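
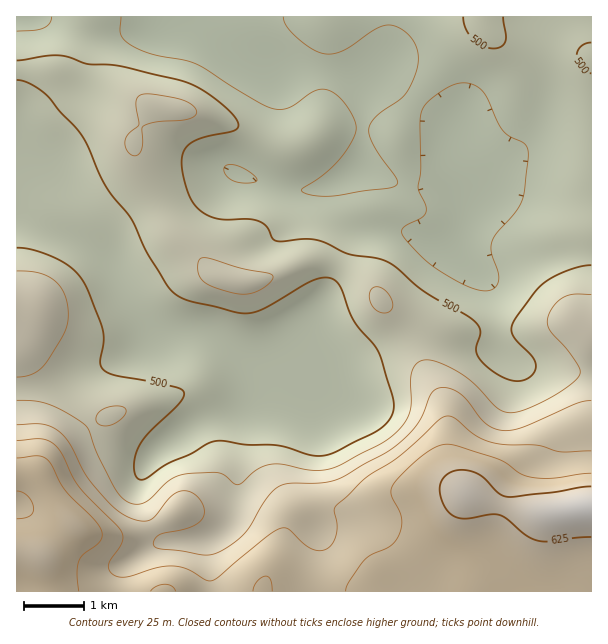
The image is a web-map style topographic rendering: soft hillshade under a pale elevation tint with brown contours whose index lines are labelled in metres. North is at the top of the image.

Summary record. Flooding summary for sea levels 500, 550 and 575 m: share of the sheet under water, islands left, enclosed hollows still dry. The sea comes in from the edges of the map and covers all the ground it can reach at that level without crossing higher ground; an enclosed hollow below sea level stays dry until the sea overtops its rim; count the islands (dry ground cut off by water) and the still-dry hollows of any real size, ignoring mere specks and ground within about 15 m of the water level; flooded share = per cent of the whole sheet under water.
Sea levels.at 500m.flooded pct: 49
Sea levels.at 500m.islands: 0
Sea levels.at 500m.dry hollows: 0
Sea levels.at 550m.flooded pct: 78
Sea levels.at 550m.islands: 0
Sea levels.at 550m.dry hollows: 0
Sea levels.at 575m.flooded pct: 83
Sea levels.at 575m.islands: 0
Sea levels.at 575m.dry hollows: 0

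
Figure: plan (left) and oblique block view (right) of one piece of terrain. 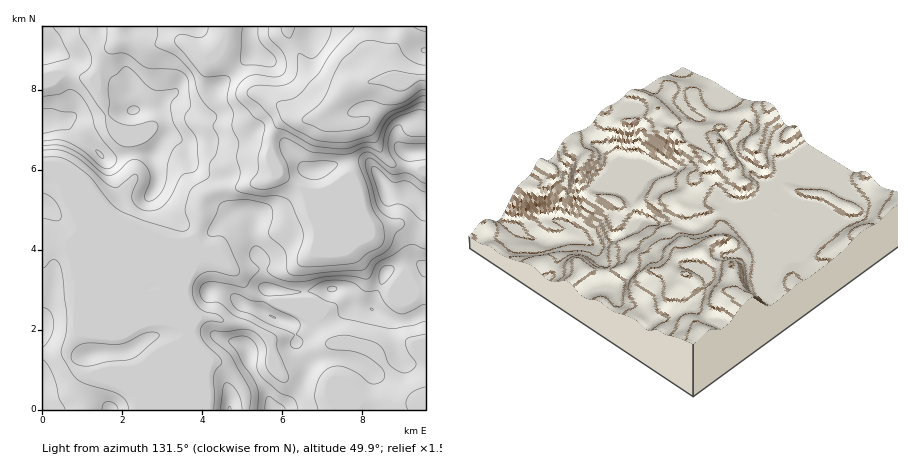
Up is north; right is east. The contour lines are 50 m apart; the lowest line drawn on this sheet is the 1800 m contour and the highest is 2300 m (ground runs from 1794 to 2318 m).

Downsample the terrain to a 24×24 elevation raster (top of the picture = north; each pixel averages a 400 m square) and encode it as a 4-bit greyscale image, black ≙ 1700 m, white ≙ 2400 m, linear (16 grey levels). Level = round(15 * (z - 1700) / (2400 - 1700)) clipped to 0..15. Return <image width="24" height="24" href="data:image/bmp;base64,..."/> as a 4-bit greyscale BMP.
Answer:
<image width="24" height="24" href="data:image/bmp;base64,Qk2WAQAAAAAAAHYAAAAoAAAAGAAAABgAAAABAAQAAAAAACABAAATCwAAEwsAABAAAAAAAAAAAAAAABEREQAiIiIAMzMzAERERABVVVUAZmZmAHd3dwCIiIgAmZmZAKqqqgC7u7sAzMzMAN3d3QDu7u4A////AKmZmIiIiqvLqZmZmKmZiIiIipu6qZmpmamIiIiIiauqqpqqqZmZmYiIibuquqqqqamIiJiImrqruqqqqqmIiIiImaq7qqu7u5mIiIiImru6qrvLq5mIiIiJqqu7q7u7qpiIiIiImZqpmZmrq5iIiIiIiJqYd3eKqoiIiIiIiZmYd3d4mYiIiImYmZmId3d4mZiIiamYiZmId3d5mpiImrqYiId3d3eKqoiJqqupiHZnd3eamYmsy7uqmHZnd3eYiLvMu7u6mHdnZVVnmd3Mu7u5mHdlQzNGh93LvLupmHZUMzM0Z8zLvLu5iGVUQzMzNLu6u7qpiGZlVDIiIsu6qqqYd3d2VDMyM9y6mZmHd4h2ZUMzNMu6mZiId3dlZlREMw=="/>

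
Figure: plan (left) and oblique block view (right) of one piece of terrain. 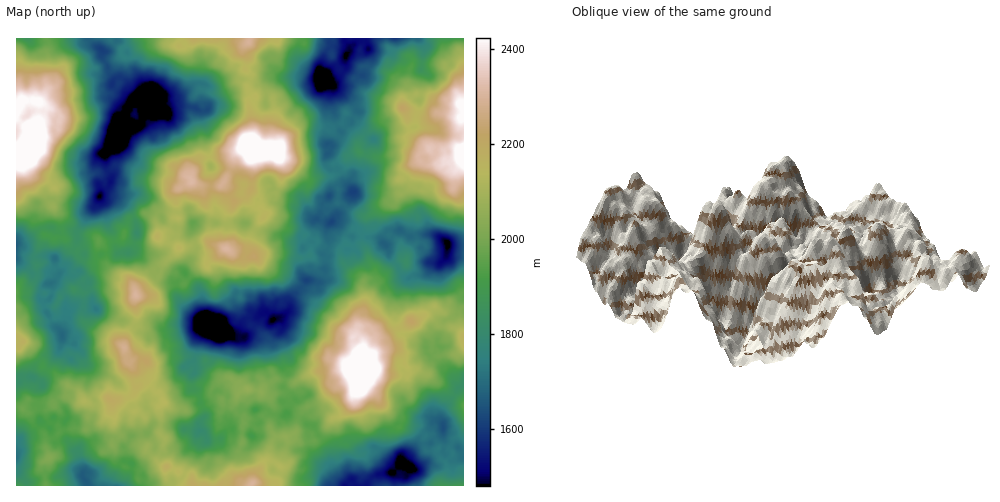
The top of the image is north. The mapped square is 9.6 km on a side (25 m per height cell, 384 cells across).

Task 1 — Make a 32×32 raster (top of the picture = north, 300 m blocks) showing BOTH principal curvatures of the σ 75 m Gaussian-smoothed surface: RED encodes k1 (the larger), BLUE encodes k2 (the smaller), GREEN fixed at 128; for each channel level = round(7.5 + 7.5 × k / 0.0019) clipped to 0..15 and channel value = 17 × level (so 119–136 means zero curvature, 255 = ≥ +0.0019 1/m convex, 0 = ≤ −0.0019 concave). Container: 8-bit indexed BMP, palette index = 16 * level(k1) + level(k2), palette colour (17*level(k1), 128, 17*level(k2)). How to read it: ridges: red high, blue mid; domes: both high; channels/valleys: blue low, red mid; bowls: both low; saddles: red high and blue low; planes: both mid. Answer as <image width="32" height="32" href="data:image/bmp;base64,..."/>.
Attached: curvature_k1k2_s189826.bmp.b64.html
<image width="32" height="32" href="data:image/bmp;base64,Qk02CAAAAAAAADYEAAAoAAAAIAAAACAAAAABAAgAAAAAAAAEAAATCwAAEwsAAAABAAAAAAAAAIAAABGAAAAigAAAM4AAAESAAABVgAAAZoAAAHeAAACIgAAAmYAAAKqAAAC7gAAAzIAAAN2AAADugAAA/4AAAACAEQARgBEAIoARADOAEQBEgBEAVYARAGaAEQB3gBEAiIARAJmAEQCqgBEAu4ARAMyAEQDdgBEA7oARAP+AEQAAgCIAEYAiACKAIgAzgCIARIAiAFWAIgBmgCIAd4AiAIiAIgCZgCIAqoAiALuAIgDMgCIA3YAiAO6AIgD/gCIAAIAzABGAMwAigDMAM4AzAESAMwBVgDMAZoAzAHeAMwCIgDMAmYAzAKqAMwC7gDMAzIAzAN2AMwDugDMA/4AzAACARAARgEQAIoBEADOARABEgEQAVYBEAGaARAB3gEQAiIBEAJmARACqgEQAu4BEAMyARADdgEQA7oBEAP+ARAAAgFUAEYBVACKAVQAzgFUARIBVAFWAVQBmgFUAd4BVAIiAVQCZgFUAqoBVALuAVQDMgFUA3YBVAO6AVQD/gFUAAIBmABGAZgAigGYAM4BmAESAZgBVgGYAZoBmAHeAZgCIgGYAmYBmAKqAZgC7gGYAzIBmAN2AZgDugGYA/4BmAACAdwARgHcAIoB3ADOAdwBEgHcAVYB3AGaAdwB3gHcAiIB3AJmAdwCqgHcAu4B3AMyAdwDdgHcA7oB3AP+AdwAAgIgAEYCIACKAiAAzgIgARICIAFWAiABmgIgAd4CIAIiAiACZgIgAqoCIALuAiADMgIgA3YCIAO6AiAD/gIgAAICZABGAmQAigJkAM4CZAESAmQBVgJkAZoCZAHeAmQCIgJkAmYCZAKqAmQC7gJkAzICZAN2AmQDugJkA/4CZAACAqgARgKoAIoCqADOAqgBEgKoAVYCqAGaAqgB3gKoAiICqAJmAqgCqgKoAu4CqAMyAqgDdgKoA7oCqAP+AqgAAgLsAEYC7ACKAuwAzgLsARIC7AFWAuwBmgLsAd4C7AIiAuwCZgLsAqoC7ALuAuwDMgLsA3YC7AO6AuwD/gLsAAIDMABGAzAAigMwAM4DMAESAzABVgMwAZoDMAHeAzACIgMwAmYDMAKqAzAC7gMwAzIDMAN2AzADugMwA/4DMAACA3QARgN0AIoDdADOA3QBEgN0AVYDdAGaA3QB3gN0AiIDdAJmA3QCqgN0Au4DdAMyA3QDdgN0A7oDdAP+A3QAAgO4AEYDuACKA7gAzgO4ARIDuAFWA7gBmgO4Ad4DuAIiA7gCZgO4AqoDuALuA7gDMgO4A3YDuAO6A7gD/gO4AAID/ABGA/wAigP8AM4D/AESA/wBVgP8AZoD/AHeA/wCIgP8AmYD/AKqA/wC7gP8AzID/AN2A/wDugP8A/4D/AJDE0qRhk7WV1oPEk/jExcfp59W0pLODYpPAkGFgxsZzg/j4tGCDtMWCtfrmtpKlpoT1tfqlhJWDp8eRYFCww3Ni1+jUkNf6pMbXwqNyg5Okkbals6Omhba0o8NAs+eng4LVtbKkk6OkkpL5pHNQoqWyYeXZttSllLOUx9jRtZKzx7SElKO12bSno+NwkXDYhOe0tISigfqStbeT6KRzQJT7tceA17PYpqaU6fb4oMelknG1g8ejgvTno/iypFGC19ij1MX40vrFxoTolYG1prbH16aEYZG3xPrUo3DngsOwgGCj+baDw4DFptWUkbbY99e3ttP0s7ak+ti0w8X35nJys+SEcnCC6NjYt2JhtOiltsfXkqXGtfrG6KWC18aQxPnUkZOBpKj41emktvHntpWElIS0tNnGlOjptbWFc7P2/PmicGKl6fuko4TXYIEwsFDElGJzlLSm1aWnooJjU9bVc5CD1uLHsdGjkbRAgUDEtcRhYpaWycjZyKTi+6PD9ciCs4TEQICz9oP4s3BAguWTcoRwg7Sml/img7To9+eltYGzxceQpqf99+iQ1sL4o6RygoDDkqam5siDlJa41eXotGG2toGn1/u1ocTSgeVxhKbW5YBycHH1tKVQgHSC6cHXo4OCtvT2tcH1YbH6pMjX+teVgaWD1cfX1tLTcGCjpuRgo7W1wmBQobL4sKX4+uX816XDtpOlc+Vg6Oa0gHOCxvjnovnW5qD399bQ+PfptMSSg4K3k6elonHVo9UwcJPEgMPQ2LL5gNPk5DCxgKBQ86XHopRylLSkkWC0oJSl1aPp94BglJXz+KL1gMSUxoHo2bZRg5Si+PX3tYOCt6a2cdXFtmBQc4Fw0+WT14PWxbTEcqORkrJAtfj3s8TY+pS25fvGkJCExsXZ+Pnz+LWzgcC0s9eik4C2xtekcqTm2LbBgnPD07PHlMfI+2CQ0LOSk/nUssKlc1GV9NfV58X82bhigmCAlKXl6MjX8NXm+vX6+dmRgOfY5KSV+qWmxcT5xZWVpYBQtcVjlaejtOf/4/rolmBgpOhAhLbH6rK0ovmz+reocHKAo5RjtpOmp/ektdbmkMWTpMOTxJCQULSSsrXq1+iigcekYGLRUIJx8oPFk+nTothwtqX40tfF6efpx7WVY7OUkXKEhdVxcYL2k9bXlZKTtKK22PuRtcXqpKbYyLekc8WVQGKDwoGUt/a0xZSBMGCExYO1xcaylOjGt8n4c5SilJOEhKalk6O15pSik6QwksPGkdjGkVChxtWDk/f3o6Dpw8eVt9aSpqb1ccSTxJD2cNaBxcbnwdnGo4HVo3GQcZGkxvj599TUt/rF97T5o7RxooD3tdSR1ek="/>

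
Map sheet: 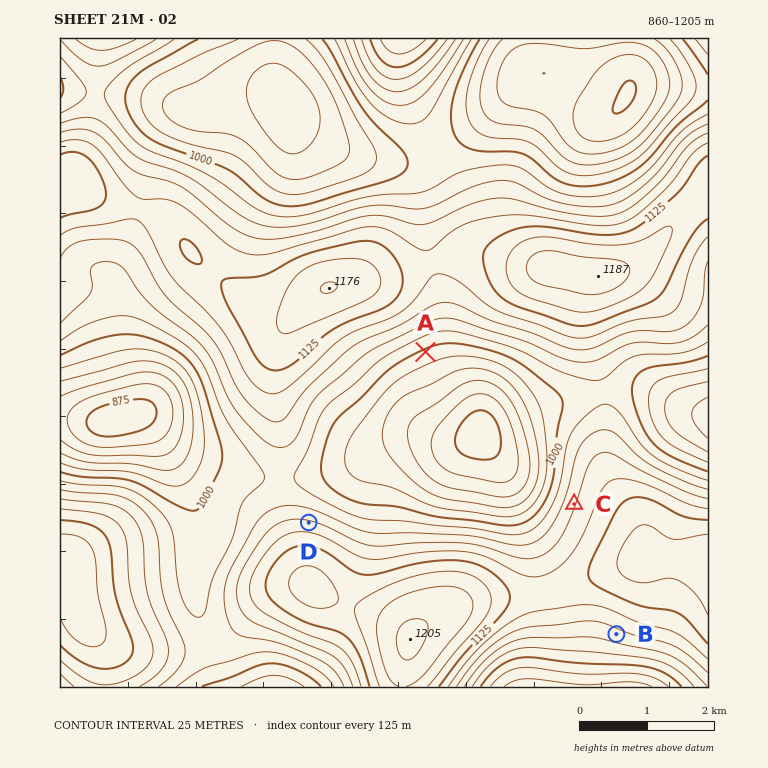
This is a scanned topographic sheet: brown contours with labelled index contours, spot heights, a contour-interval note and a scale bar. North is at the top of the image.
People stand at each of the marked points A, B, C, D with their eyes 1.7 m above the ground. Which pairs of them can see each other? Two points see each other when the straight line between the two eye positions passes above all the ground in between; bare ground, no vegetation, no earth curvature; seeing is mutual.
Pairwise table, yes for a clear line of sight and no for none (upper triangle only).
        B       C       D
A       no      yes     yes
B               no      no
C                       yes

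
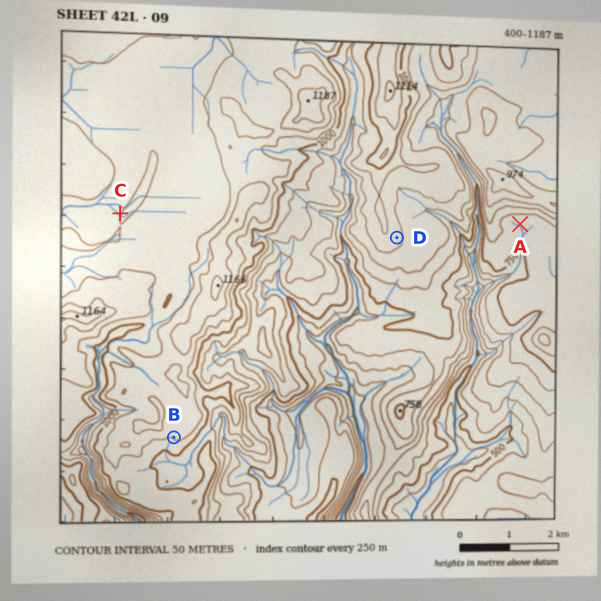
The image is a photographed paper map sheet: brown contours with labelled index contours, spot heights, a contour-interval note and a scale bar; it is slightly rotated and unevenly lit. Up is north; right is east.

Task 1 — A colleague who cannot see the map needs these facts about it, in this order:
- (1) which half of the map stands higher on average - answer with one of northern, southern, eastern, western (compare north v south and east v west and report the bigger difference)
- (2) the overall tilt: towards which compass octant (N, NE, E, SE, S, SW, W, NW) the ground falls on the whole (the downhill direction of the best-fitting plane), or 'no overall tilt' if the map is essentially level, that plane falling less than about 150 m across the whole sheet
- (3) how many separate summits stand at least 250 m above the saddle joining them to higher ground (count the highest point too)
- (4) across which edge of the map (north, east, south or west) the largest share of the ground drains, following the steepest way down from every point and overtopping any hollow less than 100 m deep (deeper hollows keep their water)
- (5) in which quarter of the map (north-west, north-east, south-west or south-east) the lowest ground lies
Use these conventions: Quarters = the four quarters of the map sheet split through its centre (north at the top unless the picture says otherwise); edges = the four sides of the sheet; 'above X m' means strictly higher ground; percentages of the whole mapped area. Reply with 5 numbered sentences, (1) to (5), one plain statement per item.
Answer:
(1) The western half stands higher on average than the eastern half.
(2) Overall the map slopes down towards the south-east.
(3) 1 summit rises at least 250 m above its surroundings.
(4) The largest share of the runoff leaves by the southern edge.
(5) The lowest point lies in the south-east quarter of the map.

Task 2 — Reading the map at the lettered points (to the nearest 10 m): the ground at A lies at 770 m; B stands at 1050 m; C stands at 1050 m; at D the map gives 910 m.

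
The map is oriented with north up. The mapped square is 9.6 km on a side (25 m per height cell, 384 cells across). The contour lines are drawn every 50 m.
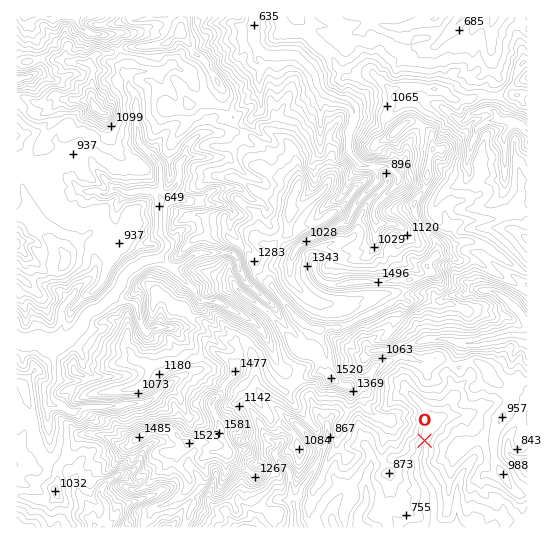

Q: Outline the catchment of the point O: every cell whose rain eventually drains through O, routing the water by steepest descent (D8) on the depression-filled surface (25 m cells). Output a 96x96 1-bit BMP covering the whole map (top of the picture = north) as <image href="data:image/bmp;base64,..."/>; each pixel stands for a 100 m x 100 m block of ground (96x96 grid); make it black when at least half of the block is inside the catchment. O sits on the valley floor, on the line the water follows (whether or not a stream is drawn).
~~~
<image width="96" height="96" href="data:image/bmp;base64,Qk2+BAAAAAAAAD4AAAAoAAAAYAAAAGAAAAABAAEAAAAAAIAEAAATCwAAEwsAAAIAAAAAAAAA////AAAAAAAAAAAAAAAAAAAAAAAAAAAAAAAAAAAAAAAAAAAAAAAAAAAAAAAAAAAAAAAAAAAAAAAAAAAAAAAAAAAAAAAAAAAAAAAAAAAAAAAAAAAAAAAAAAAAAAAAAAAAAAAAAAAAAAAAAAAAAAAAAAAAAAAAAAAAAAAAAAAAAAAAAAAAAAAAAAAAAAAAAAAAAAAAAAAAAAAAAAAAAAAAAAAAAAAAAAAAAAAAAAAAAAAAAAAAAAAAAAAAAAAAAAAAAAAAAAAA8AAAAAAAAAAAAAAP/8AAAAAAAAAAAAAf/8AAAAAAAAAAAAB//8AAAAAAAAAAAAD//+AAAAAAAAAAAAf//+AAAAAAAAAAAB////AAAAAAAAAAAD////AAAAAAAAAAAH////AAAAAAAAAAAH////AAAAAAAAAAAP////AAAAAAAAAAAf///+AAAAAAAAAAAD///8AAAAAAAAAAAD///4AAAAAAAAAAAB///wAAAAAAAAAAAA//zgAAAAAAAAAAAAPnAAAAAAAAAAAAAAAAAAAAAAAAAAAAAAAAAAAAAAAAAAAAAAAAAAAAAAAAAAAAAAAAAAAAAAAAAAAAAAAAAAAAAAAAAAAAAAAAAAAAAAAAAAAAAAAAAAAAAAAAAAAAAAAAAAAAAAAAAAAAAAAAAAAAAAAAAAAAAAAAAAAAAAAAAAAAAAAAAAAAAAAAAAAAAAAAAAAAAAAAAAAAAAAAAAAAAAAAAAAAAAAAAAAAAAAAAAAAAAAAAAAAAAAAAAAAAAAAAAAAAAAAAAAAAAAAAAAAAAAAAAAAAAAAAAAAAAAAAAAAAAAAAAAAAAAAAAAAAAAAAAAAAAAAAAAAAAAAAAAAAAAAAAAAAAAAAAAAAAAAAAAAAAAAAAAAAAAAAAAAAAAAAAAAAAAAAAAAAAAAAAAAAAAAAAAAAAAAAAAAAAAAAAAAAAAAAAAAAAAAAAAAAAAAAAAAAAAAAAAAAAAAAAAAAAAAAAAAAAAAAAAAAAAAAAAAAAAAAAAAAAAAAAAAAAAAAAAAAAAAAAAAAAAAAAAAAAAAAAAAAAAAAAAAAAAAAAAAAAAAAAAAAAAAAAAAAAAAAAAAAAAAAAAAAAAAAAAAAAAAAAAAAAAAAAAAAAAAAAAAAAAAAAAAAAAAAAAAAAAAAAAAAAAAAAAAAAAAAAAAAAAAAAAAAAAAAAAAAAAAAAAAAAAAAAAAAAAAAAAAAAAAAAAAAAAAAAAAAAAAAAAAAAAAAAAAAAAAAAAAAAAAAAAAAAAAAAAAAAAAAAAAAAAAAAAAAAAAAAAAAAAAAAAAAAAAAAAAAAAAAAAAAAAAAAAAAAAAAAAAAAAAAAAAAAAAAAAAAAAAAAAAAAAAAAAAAAAAAAAAAAAAAAAAAAAAAAAAAAAAAAAAAAAAAAAAAAAAAAAAAAAAAAAAAAAAAAAAAAAAAAAAAAAAAAAAAAAAAAAAAAAAAAAAAAAAAAAAAAAAAAAAAAAAAAAAAAAAAAAAAAAAAAAAAAAAAAAAAAAAAAAAAAAAAAAAAAAAAAAAAAAAAAA="/>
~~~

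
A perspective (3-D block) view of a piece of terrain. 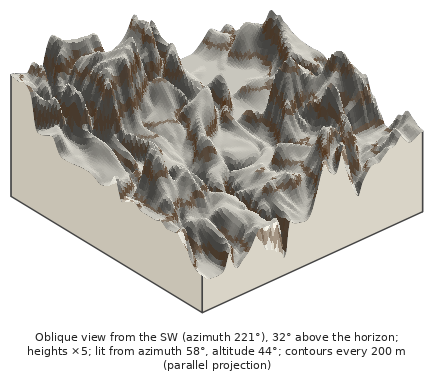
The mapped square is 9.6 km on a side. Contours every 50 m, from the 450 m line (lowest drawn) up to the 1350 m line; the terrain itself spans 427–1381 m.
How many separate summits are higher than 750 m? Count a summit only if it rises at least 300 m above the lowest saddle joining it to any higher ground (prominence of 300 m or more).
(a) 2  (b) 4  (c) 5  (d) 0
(a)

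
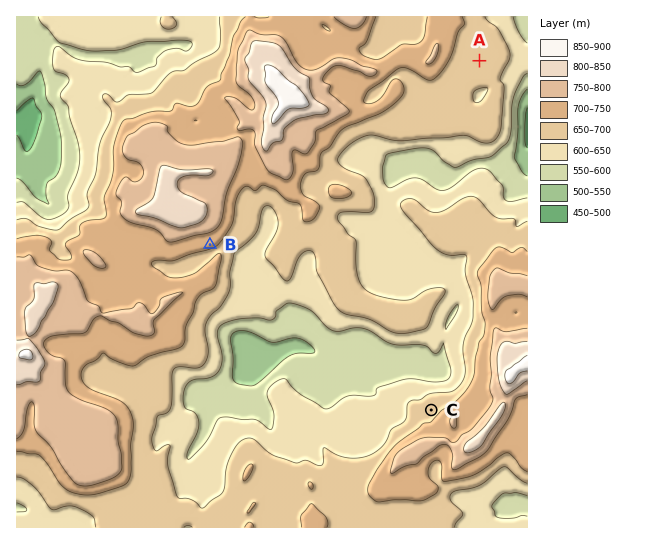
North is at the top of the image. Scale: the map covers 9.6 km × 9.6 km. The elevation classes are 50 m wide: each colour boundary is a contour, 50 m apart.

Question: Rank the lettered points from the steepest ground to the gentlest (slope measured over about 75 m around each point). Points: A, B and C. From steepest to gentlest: B C A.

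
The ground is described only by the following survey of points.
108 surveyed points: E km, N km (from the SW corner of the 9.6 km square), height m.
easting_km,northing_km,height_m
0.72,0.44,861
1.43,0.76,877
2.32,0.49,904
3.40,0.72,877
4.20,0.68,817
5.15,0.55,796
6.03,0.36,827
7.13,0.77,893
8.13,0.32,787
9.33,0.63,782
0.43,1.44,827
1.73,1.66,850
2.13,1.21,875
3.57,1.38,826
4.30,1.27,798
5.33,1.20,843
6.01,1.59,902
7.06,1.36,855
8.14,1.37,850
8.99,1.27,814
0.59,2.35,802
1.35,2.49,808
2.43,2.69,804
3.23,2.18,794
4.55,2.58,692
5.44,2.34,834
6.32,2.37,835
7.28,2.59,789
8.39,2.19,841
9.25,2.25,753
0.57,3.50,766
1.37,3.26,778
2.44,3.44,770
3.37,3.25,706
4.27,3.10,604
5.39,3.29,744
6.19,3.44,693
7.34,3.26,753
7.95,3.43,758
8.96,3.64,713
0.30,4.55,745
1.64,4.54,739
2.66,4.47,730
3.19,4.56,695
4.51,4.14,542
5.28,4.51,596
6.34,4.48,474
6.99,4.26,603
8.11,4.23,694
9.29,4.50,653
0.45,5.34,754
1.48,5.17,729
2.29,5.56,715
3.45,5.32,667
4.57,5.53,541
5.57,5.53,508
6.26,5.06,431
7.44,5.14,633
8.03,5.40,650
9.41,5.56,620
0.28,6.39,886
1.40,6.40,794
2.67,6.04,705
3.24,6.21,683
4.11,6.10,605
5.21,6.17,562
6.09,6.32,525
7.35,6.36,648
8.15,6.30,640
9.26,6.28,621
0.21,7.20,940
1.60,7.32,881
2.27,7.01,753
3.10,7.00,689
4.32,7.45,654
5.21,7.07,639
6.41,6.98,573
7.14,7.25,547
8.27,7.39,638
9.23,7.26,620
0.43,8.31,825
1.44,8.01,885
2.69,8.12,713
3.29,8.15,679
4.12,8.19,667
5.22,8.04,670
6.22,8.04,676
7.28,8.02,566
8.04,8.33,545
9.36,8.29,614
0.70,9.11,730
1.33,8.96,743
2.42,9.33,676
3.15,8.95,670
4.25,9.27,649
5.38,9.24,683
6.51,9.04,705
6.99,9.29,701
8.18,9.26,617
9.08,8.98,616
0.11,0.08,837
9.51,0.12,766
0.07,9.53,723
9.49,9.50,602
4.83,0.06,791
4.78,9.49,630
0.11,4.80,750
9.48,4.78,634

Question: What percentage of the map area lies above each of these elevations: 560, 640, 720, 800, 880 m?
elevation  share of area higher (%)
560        93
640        76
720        50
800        27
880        7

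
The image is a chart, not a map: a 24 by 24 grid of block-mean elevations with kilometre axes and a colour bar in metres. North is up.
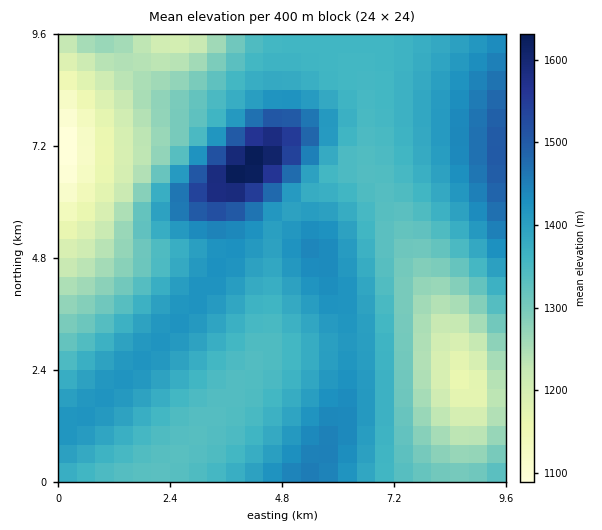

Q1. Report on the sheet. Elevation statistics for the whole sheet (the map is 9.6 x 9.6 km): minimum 1080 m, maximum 1640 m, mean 1350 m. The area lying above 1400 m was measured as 27.8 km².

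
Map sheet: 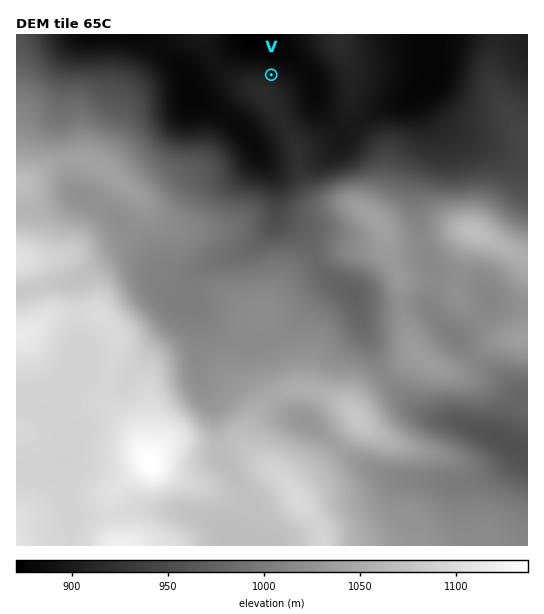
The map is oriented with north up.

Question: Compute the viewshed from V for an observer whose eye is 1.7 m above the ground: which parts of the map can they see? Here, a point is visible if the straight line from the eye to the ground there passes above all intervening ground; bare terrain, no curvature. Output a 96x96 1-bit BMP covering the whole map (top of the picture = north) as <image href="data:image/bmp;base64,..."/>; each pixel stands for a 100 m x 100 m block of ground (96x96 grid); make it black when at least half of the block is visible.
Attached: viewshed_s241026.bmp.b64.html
<image width="96" height="96" href="data:image/bmp;base64,Qk2+BAAAAAAAAD4AAAAoAAAAYAAAAGAAAAABAAEAAAAAAIAEAAATCwAAEwsAAAIAAAAAAAAA////AAAAAAAAAAAAAAAAAAAAAAAAAAAAAAAAAAAAAAAAAAAAAAAAAAAAAAAAAAAAAAAAAAAAAAAAAAAAAAAAAAAAAAAAAAAAAAAAAAAAAAAAAAAAAAAAAAAAAAAAAAAAAAAAAAAAAAAAAAAAAAAAAAAAAAAAAAAAAAAAAAAAAAAAAAAAAAAAAAAAAAAAAAAAAAAAAAAAAAAAAAAAAAAAAAAAAAAAAAAAAAAAAAAAAAAAAAAAAAAAAAAAAAAAAAAAAAAAAAAAAAAAAAAAAAAAAAAAAAAAAAAAAAAAAAAAAAAAAAAAAAAAAAAAAAAAAAAAAAAAAAAAAAAAAAAAAAAAAAAAAAAAAAAAAAAAAAAAAAAAAAAAAAAAAAAAAAAAAAAAAAAAAAAAAAAAAAAAAAAAAAAAAAAAAAAAAAAAAAAAAAAAAAAAAAAAAAAAAAAAAAAAAAAAAAAAAAAAAAAAAAAAAAAAAAAAAAAAAAAAAAAAAAAAAAAAAAAAAAAAAAAAAAAAAAAAAAAAAAAAAAAAAAAAAAAAAAAAAAAAAAAAAAAAAAAAAAAAAAAAAAAAAAAAAAAAAAAAAAAAAAAAAAAAAAAAAAAAAAAAAAAAAAAAAAAAAAAAAAAAAAAAAAAAAAAAAAAAAAAAAAAAAAAAAAAAAAAAAAAAAAAAAAAAAAAAAAAAAAAAAAAAAAAAAAAAAAAAAAAAAAAAAAAAAAAAAAAAAAAAAAAAAAAAAAAAAAAAAAAAAAAAAAAAAAAAAAAAAAAAAAAAAAAAAAAAAAAAAAAAAAAAAAAAAAAAAAAAAAAAAAAAAAAAAAAAAAAAAAAAAAAAAAAAAAAAAAAAAAAAAAAAAAAAAAAAAAAAAAAAAAAAAAAAAAAAAAAAAAAAAAAAAAAAAAAAAAAAAAAAAAAAAAAAAAAAAAAAAAAAAAAAAAAAAAAAAAAAAAAAAAAAAAABwAAAAAAAAAAAAAAD8AAAAAAAAAAAAAAH/AAAAAAAAAAAAAAH/gAAAAAAAAAAAAAP/wAAAAAAAAAAAAAf/wAAAAAAAAAAf/A//wAAAAAAAAAAf/x//4AAAAAAAAAAf////4AAAAAAAAAAP////8AAAAAAAAAAH////+AAAAAAAAAAB//4P/wAAAAAAAAAA//AH/wAAAAAAAAAAf8AP/wAAAAAAAAAAP4AP/wAAAAAAAAAAPwA//wAAAAAAAAAAPwB//wAAAAAAAAAAP4H//wAAAAAAAAAAP8f//wAAAAAAAAAAf////gAAAAAAAAAAf/n//gAAAAAAAAABAAA//gAAAAAAAAADAAAf/AAAAAAAAAAHAAAP/AAAAAAAAAAHgAAH+A4AAAAAAAAPgAAD+A4AAAAAAAAPgAAB8A8AAAAAAAAfgAAB8A8AAAAAAAA/gAAA8B8AAAAAAPj/gAAA4B8AAAAAAP//gAAAYB8AAAAAAP//AAAAYB8AAAAAAP//AAAAAB8AAAAAAf//AAAAAD8AAAAH///+AAAAAD8AAAAf///+AAAAAD+AAAAf///8AAAAAD+AAAAP///8AAAAAA="/>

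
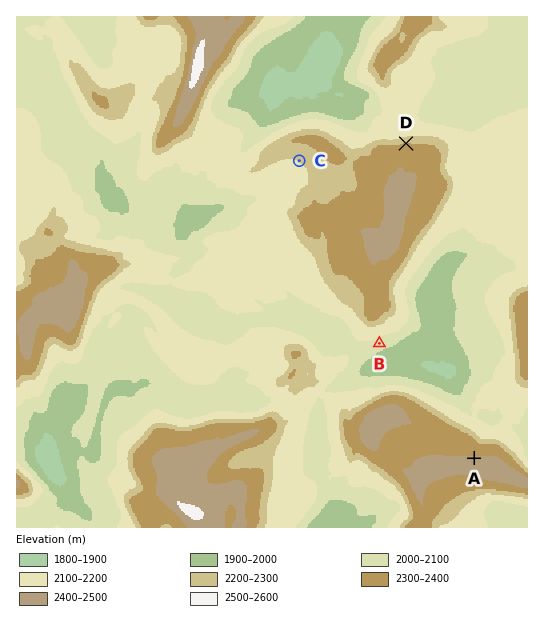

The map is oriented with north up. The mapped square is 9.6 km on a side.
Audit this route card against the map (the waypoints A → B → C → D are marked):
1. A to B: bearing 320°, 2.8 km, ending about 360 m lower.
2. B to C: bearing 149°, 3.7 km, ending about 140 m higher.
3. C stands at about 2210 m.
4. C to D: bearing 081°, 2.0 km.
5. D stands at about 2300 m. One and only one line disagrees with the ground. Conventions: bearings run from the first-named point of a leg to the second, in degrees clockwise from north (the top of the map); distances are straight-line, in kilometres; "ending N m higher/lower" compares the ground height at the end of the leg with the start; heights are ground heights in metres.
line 2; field bearing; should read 336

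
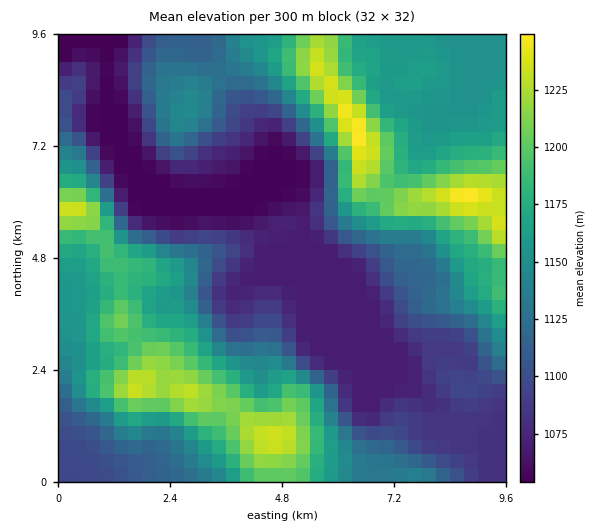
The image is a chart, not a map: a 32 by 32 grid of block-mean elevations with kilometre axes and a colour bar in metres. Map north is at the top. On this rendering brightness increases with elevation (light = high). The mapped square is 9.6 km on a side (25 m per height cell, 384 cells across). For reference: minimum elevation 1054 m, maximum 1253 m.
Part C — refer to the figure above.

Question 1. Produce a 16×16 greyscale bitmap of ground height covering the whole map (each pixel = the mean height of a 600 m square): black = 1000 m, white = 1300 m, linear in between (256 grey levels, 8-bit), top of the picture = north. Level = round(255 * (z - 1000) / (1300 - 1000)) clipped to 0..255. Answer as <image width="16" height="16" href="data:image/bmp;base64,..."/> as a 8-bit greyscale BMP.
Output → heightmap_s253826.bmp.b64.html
<image width="16" height="16" href="data:image/bmp;base64,Qk02BQAAAAAAADYEAAAoAAAAEAAAABAAAAABAAgAAAAAAAABAAATCwAAEwsAAAABAAAAAAAAAAAAAAEBAQACAgIAAwMDAAQEBAAFBQUABgYGAAcHBwAICAgACQkJAAoKCgALCwsADAwMAA0NDQAODg4ADw8PABAQEAAREREAEhISABMTEwAUFBQAFRUVABYWFgAXFxcAGBgYABkZGQAaGhoAGxsbABwcHAAdHR0AHh4eAB8fHwAgICAAISEhACIiIgAjIyMAJCQkACUlJQAmJiYAJycnACgoKAApKSkAKioqACsrKwAsLCwALS0tAC4uLgAvLy8AMDAwADExMQAyMjIAMzMzADQ0NAA1NTUANjY2ADc3NwA4ODgAOTk5ADo6OgA7OzsAPDw8AD09PQA+Pj4APz8/AEBAQABBQUEAQkJCAENDQwBEREQARUVFAEZGRgBHR0cASEhIAElJSQBKSkoAS0tLAExMTABNTU0ATk5OAE9PTwBQUFAAUVFRAFJSUgBTU1MAVFRUAFVVVQBWVlYAV1dXAFhYWABZWVkAWlpaAFtbWwBcXFwAXV1dAF5eXgBfX18AYGBgAGFhYQBiYmIAY2NjAGRkZABlZWUAZmZmAGdnZwBoaGgAaWlpAGpqagBra2sAbGxsAG1tbQBubm4Ab29vAHBwcABxcXEAcnJyAHNzcwB0dHQAdXV1AHZ2dgB3d3cAeHh4AHl5eQB6enoAe3t7AHx8fAB9fX0Afn5+AH9/fwCAgIAAgYGBAIKCggCDg4MAhISEAIWFhQCGhoYAh4eHAIiIiACJiYkAioqKAIuLiwCMjIwAjY2NAI6OjgCPj48AkJCQAJGRkQCSkpIAk5OTAJSUlACVlZUAlpaWAJeXlwCYmJgAmZmZAJqamgCbm5sAnJycAJ2dnQCenp4An5+fAKCgoAChoaEAoqKiAKOjowCkpKQApaWlAKampgCnp6cAqKioAKmpqQCqqqoAq6urAKysrACtra0Arq6uAK+vrwCwsLAAsbGxALKysgCzs7MAtLS0ALW1tQC2trYAt7e3ALi4uAC5ubkAurq6ALu7uwC8vLwAvb29AL6+vgC/v78AwMDAAMHBwQDCwsIAw8PDAMTExADFxcUAxsbGAMfHxwDIyMgAycnJAMrKygDLy8sAzMzMAM3NzQDOzs4Az8/PANDQ0ADR0dEA0tLSANPT0wDU1NQA1dXVANbW1gDX19cA2NjYANnZ2QDa2toA29vbANzc3ADd3d0A3t7eAN/f3wDg4OAA4eHhAOLi4gDj4+MA5OTkAOXl5QDm5uYA5+fnAOjo6ADp6ekA6urqAOvr6wDs7OwA7e3tAO7u7gDv7+8A8PDwAPHx8QDy8vIA8/PzAPT09AD19fUA9vb2APf39wD4+PgA+fn5APr6+gD7+/sA/Pz8AP39/QD+/v4A////AFJUW2JsfZyyrY94b25hT0ZUXG5repazxryTbF1TSUdGYXibmqmxtLCygklDSkZKR3idvr6+sJeJk2Y+Oz1JUVF/kKS0qI12dlg9Ozs+SktnhJqomZJuUVhCOzs8TFRdfYaToIyBUkFGPDs7QlxqfpaJlp2VgllBOzs7PFBkaoqal5+GbV1XSDw7P1Vnbn6YsMCkSTMxMzI3OlKEmqasvMWjczMwMjEwMDFRqaytu8nFfEgwO0o/NzAyWLa3lJOeo1cyMltxW0g6T4rLsY6GiYxNMTlne21VWHyyxJGHhIOHRzVCanJtbHujxaKLiomCgjAvOl1jZXqJqL6VioeGgoI="/>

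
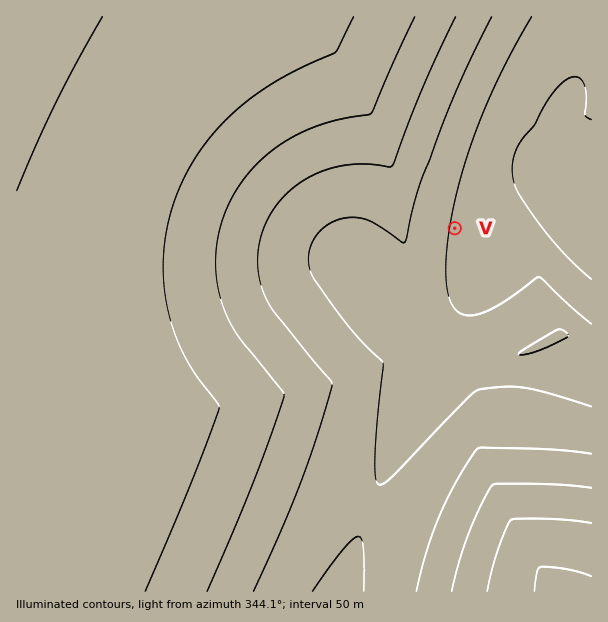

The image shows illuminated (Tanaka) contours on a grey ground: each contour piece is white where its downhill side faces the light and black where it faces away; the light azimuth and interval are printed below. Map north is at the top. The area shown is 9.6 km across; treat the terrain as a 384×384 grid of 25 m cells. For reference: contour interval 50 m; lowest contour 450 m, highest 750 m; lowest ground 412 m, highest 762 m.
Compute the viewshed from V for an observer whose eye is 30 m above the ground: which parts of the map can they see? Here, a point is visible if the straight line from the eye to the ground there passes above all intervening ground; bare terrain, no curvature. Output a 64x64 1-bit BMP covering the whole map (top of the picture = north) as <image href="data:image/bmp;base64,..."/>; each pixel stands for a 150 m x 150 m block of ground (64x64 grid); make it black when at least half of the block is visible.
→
<image width="64" height="64" href="data:image/bmp;base64,Qk0+AgAAAAAAAD4AAAAoAAAAQAAAAEAAAAABAAEAAAAAAAACAAATCwAAEwsAAAIAAAAAAAAA////AAAAAAAAAAAAAAAAAAAAAAAAAcAAAAAAAAAD8BAAAAAAAAf8PwAAAAAAD/9/AAAAAAAP//8AAAAAAB///wAAAAAAH///AAAAAAAf//8AAAAAAD///wAAAAAAP///AAAAAAA///8AAAAAAH///wAAAAAAf///AAAAAAD///8AAAAAAP///wAAAAAB////AAAAAP////8AAAAB/////gAAAAH////wAAAAAf///8AAAAf/////AAAAD/////wAAAAf////+AAAAB/////4AAAAP/////wAAAB//////wAAAH//////wAAA///////yAAD//4A//5wAAf/4AB//wAAB/+AAH//gAAH/gAAf/+AAAf4AAB//4AAD/AAAH//gAAP4AAAf/8AAA/AAAB//wAAD4AAAH//AAAPAAAAf/8AAAYAAAB//wAAAAAAAH/+BAAAAAAAf/4MAAAAAAB//hwAAAAAAP/8PAAAAAAA//h8AAAAAAD/+PwAAAAAAP/5/AAAAAAA///8AAAAAAH///wAAAAAAf///AAAAAAD///8AAAAAAP///wAAAAAA////AAAAAAH///8AAAAAAf///wAAAAAB////AAAAAAH///8AAAAAAP///wAAAAAA////AAAAAAD///8AAAAAAH///wAAAAAAf///AAAAAAB///8AAAAAAD///w=="/>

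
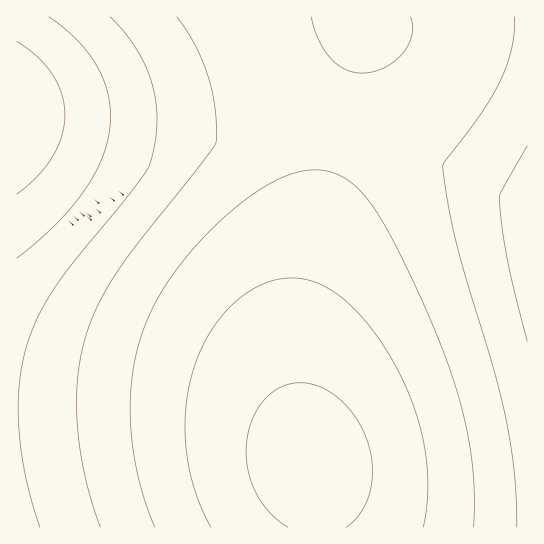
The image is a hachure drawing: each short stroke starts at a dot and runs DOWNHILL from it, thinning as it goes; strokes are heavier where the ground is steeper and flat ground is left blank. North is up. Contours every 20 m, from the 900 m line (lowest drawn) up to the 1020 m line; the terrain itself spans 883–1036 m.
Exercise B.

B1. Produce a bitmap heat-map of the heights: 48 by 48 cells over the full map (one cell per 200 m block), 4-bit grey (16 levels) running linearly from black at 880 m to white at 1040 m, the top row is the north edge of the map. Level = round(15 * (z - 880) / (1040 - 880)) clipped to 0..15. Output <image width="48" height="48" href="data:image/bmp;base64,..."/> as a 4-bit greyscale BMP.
<image width="48" height="48" href="data:image/bmp;base64,Qk32BAAAAAAAAHYAAAAoAAAAMAAAADAAAAABAAQAAAAAAIAEAAATCwAAEwsAABAAAAAAAAAAAAAAABEREQAiIiIAMzMzAERERABVVVUAZmZmAHd3dwCIiIgAmZmZAKqqqgC7u7sAzMzMAN3d3QDu7u4A////AFVmZ3eImZqqu7zM3d3d3d3dzMy7qqmYh1ZmZ3iImZqru8zN3d3u7t3d3My7qqmYh1Zmd3iImaqru8zN3e7u7u3d3My7qqmYh1Zmd3iJmaqrvMzd3e7u7u7d3My7qqmYh1Zmd3iJmaq7vMzd3u7u7u7d3My7qqmYh2Znd4iJmaq7vMzd3u7v7u7d3My7qqmYh2Znd4iJmqq7vMzd3u7u7u7d3My7qpmYh2Znd4iJmqq7vMzd3u7u7u7d3My7qpmId2Znd4iJmqq7vMzd3u7u7u3d3Mu7qpmId2Znd4iZmqq7vMzd3e7u7u3dzMu7qpmId2Znd4iZmqq7vMzd3e7u7t3dzMu6qpmId2Znd4iZmqq7vMzd3d3u3d3dzMu6qZmId2Znd4iZmqq7vMzd3d3d3d3czLu6qZiHdmZnd4iZmqq7vMzN3d3d3d3MzLuqqZiHdmZnd4iJmqq7vMzM3d3d3dzMy7uqqZiHdmZnd4iJmqq7u8zMzd3d3czMy7uqmYiHdmZnd4iJmaqru8zMzN3dzMzMu7qqmYh3ZlZmd4iJmaqru7zMzMzMzMzLu7qpmYh3ZlZmd3iJmaqru7zMzMzMzMy7u6qpmIh3ZlVmd3iImZqqu7vMzMzMzMu7u6qpmId3ZlVmZ3iImZqqq7u8zMzMzLu7uqqZmId2ZVVWZ3eIiZmqq7u7vMzMy7u7qqqZiId2ZUVWZnd4iZmqqru7u7u7u7u7qqmZiHd2ZUVVZmd4iJmaqqu7u7u7u7u6qqmZiHdmZURVVmd3iImZqqq7u7u7u7uqqpmYiHdmVURFVWZ3eImZqqqru7u7u7qqqpmYiHdmVUREVWZneIiZmqqqq7u7uqqqqZmYh3dmVTNERVZmd4iJmaqqqqqqqqqqqZmIh3dmVTM0RFVmd3iImZqqqqqqqqqqmZmIh3ZmVTMzREVWZ3eIiZmaqqqqqqqpmZmIh3ZmVSMzNERVZneIiZmZqqqqqqqZmZiId3ZmVSIjM0RVVmd4iJmZmqqqqqmZmZiId3ZmVSIiM0RFVmZ3iImZmZmqqpmZmZiId3ZmVRIiMzRFVWZ3eIiZmZmZmZmZmYiId3dmZREiIzREVWZnd4iJmZmZmZmZmYiId3dmZhESIzNEVVZnd4iImZmZmZmZmIiIh3d2ZhESIjNEVVZnd3iIiZmZmZmZmYiIiHd3ZgERIjNEVVZmd3iIiJmZmZmZmZiIiId3ZgERIjNERVZmd3iIiJmZmZmZmZmIiId3dgERIjNERVZnd3iIiZmZmZmZmZmYiIh3dhESIjNEVVZnd4iIiZmZmZmZmZmZiIiHdxESIjNEVWZnd4iIiZmZmZmZmZmZmIiHdxEiIzREVWZnd4iImZmZmZmZmZmZmYiIdxEiMzRFVWZ3d4iImZmZmZmZmZmZmYiIdyIiM0RFVmZ3eIiImZmZmZmZmZmZmZiIdyIzNERVVmd3eIiJmZmZmZmqmZmZmZiIhyMzREVVZmd3iIiJmZmZmZqqqZmZmZiIhzM0RFVWZnd4iIiZmZmZmZqqqZmZmZiIhw=="/>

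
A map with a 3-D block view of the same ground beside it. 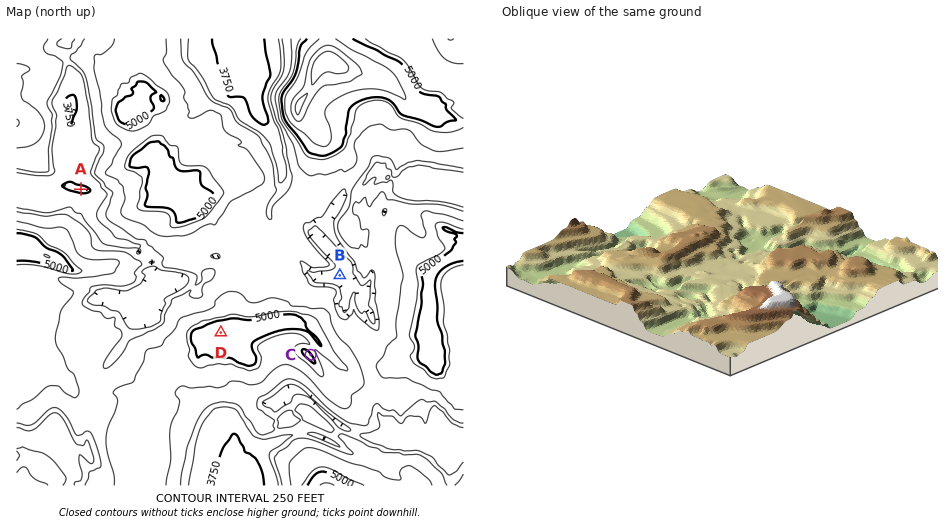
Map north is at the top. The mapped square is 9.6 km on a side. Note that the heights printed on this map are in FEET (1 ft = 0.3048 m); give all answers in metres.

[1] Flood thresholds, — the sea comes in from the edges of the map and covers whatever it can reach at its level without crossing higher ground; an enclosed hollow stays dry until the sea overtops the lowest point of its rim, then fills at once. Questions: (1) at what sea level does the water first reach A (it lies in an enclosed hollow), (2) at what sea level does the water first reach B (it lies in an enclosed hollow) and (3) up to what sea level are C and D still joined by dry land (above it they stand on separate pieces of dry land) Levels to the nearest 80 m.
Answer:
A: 1200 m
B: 1280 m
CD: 1440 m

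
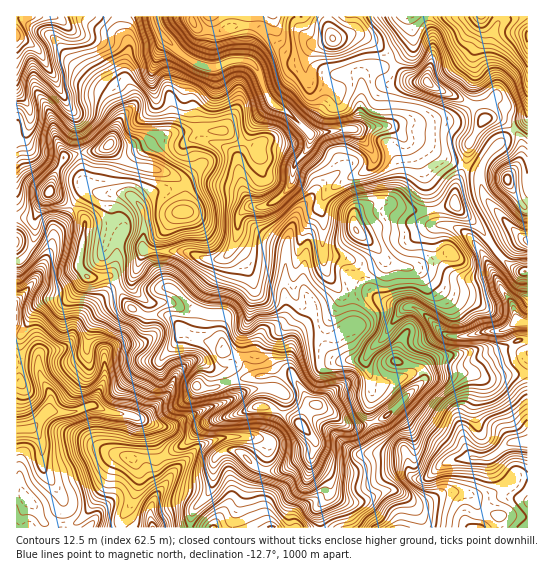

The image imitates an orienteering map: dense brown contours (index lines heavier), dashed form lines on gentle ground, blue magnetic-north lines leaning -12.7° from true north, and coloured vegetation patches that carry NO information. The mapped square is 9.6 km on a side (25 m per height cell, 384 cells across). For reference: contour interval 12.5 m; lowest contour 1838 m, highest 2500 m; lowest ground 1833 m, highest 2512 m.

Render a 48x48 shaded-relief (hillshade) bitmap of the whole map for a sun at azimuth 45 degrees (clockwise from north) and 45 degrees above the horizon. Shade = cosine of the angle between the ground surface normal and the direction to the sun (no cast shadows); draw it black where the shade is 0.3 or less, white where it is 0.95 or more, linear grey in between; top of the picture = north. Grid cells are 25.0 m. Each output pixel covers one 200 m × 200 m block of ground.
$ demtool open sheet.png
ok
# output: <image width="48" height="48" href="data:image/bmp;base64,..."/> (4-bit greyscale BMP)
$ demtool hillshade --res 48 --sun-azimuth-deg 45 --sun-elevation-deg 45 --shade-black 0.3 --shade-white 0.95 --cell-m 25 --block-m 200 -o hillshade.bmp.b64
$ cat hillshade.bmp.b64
<image width="48" height="48" href="data:image/bmp;base64,Qk32BAAAAAAAAHYAAAAoAAAAMAAAADAAAAABAAQAAAAAAIAEAAATCwAAEwsAABAAAAAAAAAAAAAAABEREQAiIiIAMzMzAERERABVVVUAZmZmAHd3dwCIiIgAmZmZAKqqqgC7u7sAzMzMAN3d3QDu7u4A////AJmaqod4mpVGiYiJmGZTZ3iYmYiqqpiJqpmqqYd4moZWiYiJmGY0d4mZmImrqZmaq5q6mHZ4mYdniYmIh1Q1eJuqmJvLqZqqqqu6l2Z4iIh3iImHZTIliby7q93Luquqqbu5h1aIeIiHd4l1REM2iru7vey7u7u6mruodlaHiZmHZohUeGRHm8y7zbq7u7u6qruodVeImqmHZohounRIm9y7vKmqqqqZu7uXZXiqu7qYd4mruWNHvLiJqomqmYeau7qHd5q8zLqXZWeIhiA5y2V3d3mpqXiqmZmImrzd3KhTNEMzIQF7uGq5dnmqqXmpiYiaqrzLl1MhNGdkM1iqmc7amImaqHiImYiYd5hkQzIQJXd3irqZve7bmpiZl3d4mZqnRWVEMjMwJGd4m6iM3tzKmaqIh3eJmaylRWdjMiNDapiImYi/7N3KmaqaqYiaqbuFVnlyIzZ2eqmZmZrv3M3JiJq8uqq7qrqGd4pzNWh2d4iaqqztu7upiavdu7u7u6mHZ5pkV4h2Znm7u8zcqZqqm8zd3czLqqhlVndEVnd3iJvMvMzbqZmqqrze3MzcupdUVmVDNWZpqqzMvLvLqpmqqqzsdpqqu3ZDVVVERoeKqqvNu7u6qqq7u720NmVZyVVFZmVVeqmqq83uy6qqqqq7u7lEeZisk0VndlZ4u5iKzd7tuIqqu6qqqXVYmqvdUVdmVVeKuYit7t3bl4mry5mpiHaJqrzpAWdkRYqryore7cy6l4mrypmYiImaqryyE5d1R6u7u6zu7Luph4mruZmYmaqqmbxzebiHV6uru7vMuZqph4m7uYh4qrqqm9tpzYmYVququoiIdoqph4q7qHZ5u6qqvciMzGiZZpqqqnZ3aKu5iZq7qGeruqq7y5i8uHiXVpuquoeHiby5qpq7p2i7qqqqmIvLYohlWLuquneJq8y7upm7p3m6qqqpeLy3ImVGm7uruXiavNy6mZiqqYq7qru5m8yDN1R6zKqql4mavcuod5qJqqq7vMy5m8pSe2ecy5mYd4iazLqoiayHqqu7vMupq7lVrJmKqYh3eJq8uquoisuIqqq7qrqpqql5u6p2modoq7zMqruoirqoiaq6maqpmImaqqlVvKiKzLu7q7qZmru6ebzJiqmZh5qpmZhI7ais3Lu6upmau87ricyompmZiJmYmqhb/ZiczLu7qqq8zf/VRoh3mZmZmIiZrLhs64eLzMu7u7u87/0wJFZmiImYh3mqvbeO2GeavMurvMu9/6ICeIiHiIh2V5qqzna+pniavNqrzdu++xAnmamIiHVFi8ur3mjcd4mqvdq879q/5QJpqqqZmGZ73tus7mrZaJmqztvf/8rPwQaJqZmZmZm97cqt7Yu2eaqqzd3v2Xm7UCiZmImZmrqs3bq93ZqGmqqqvd7ZITRTAGiId4iJm8mc3Lu83ZdYu6mZve2AAlQyJZiIiJmavMmc3Lu8zGaLuYiZvuoQKJh3eZiZiru8zLmt3Muru3mrp4mazuYAe6mZmpiZm7vN3Lq9zMuZqQ=="/>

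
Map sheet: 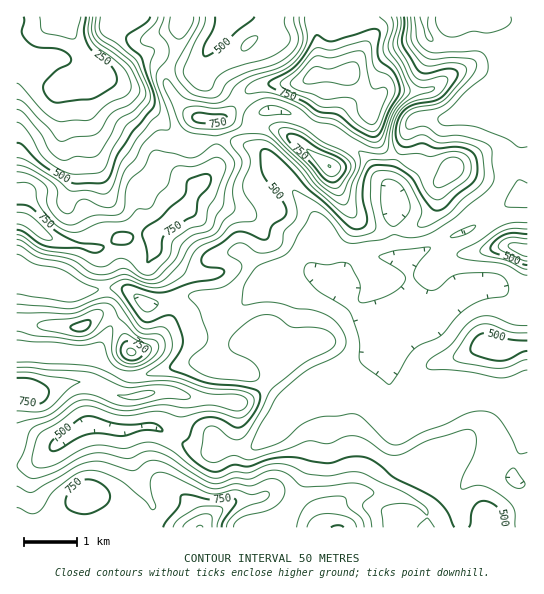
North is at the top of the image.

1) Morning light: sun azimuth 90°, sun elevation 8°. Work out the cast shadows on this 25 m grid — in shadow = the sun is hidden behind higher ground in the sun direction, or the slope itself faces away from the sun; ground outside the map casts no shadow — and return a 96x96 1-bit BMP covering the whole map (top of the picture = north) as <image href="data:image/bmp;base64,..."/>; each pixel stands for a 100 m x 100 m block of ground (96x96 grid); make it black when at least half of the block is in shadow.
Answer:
<image width="96" height="96" href="data:image/bmp;base64,Qk2+BAAAAAAAAD4AAAAoAAAAYAAAAGAAAAABAAEAAAAAAIAEAAATCwAAEwsAAAIAAAAAAAAA////AAAAAAAAAAf/wAD/AAAAAAAAAAP/wAB/AAAAAAAAAAD/wAAeAAAAAAAAAAA/wAAGAAAAAAAGAAAAAAAAAAAAAAAfgAAAAAAAAAAAAAAf4AAAAAAAAAAAAAA/8AAAAwAAAAAAAAA/8AAAB4wAAAAAAAAf8AAAB54AAAAAAAAf8AEABx4AAAAAAAAP8AEAAx4AAAAAAAAH8AMAAB4AAAAAAAAD+AAAAA4AAAAAAAAA+AAAAAAAAABAAAAAAAAAAAAAAADgAAAAAAAAAAAAAABwAAAAAAAAAAAAAAAAAAAAAAAABwAAAAAAAAAAAAAAB4AAAAAAAAAAAAAABwAAAAAAAAAAAMAAAwAAAAAAAAAAB+AAAAAAAAAAAAAAD+AAAAAAAAAAAAAAB8AAAAAAAAAAAAAAAAAAAAAAAAAAAAAAAAAAAAAAAAAAAAAAAAAAAAAAAAAAAAAAAAAAAA4AAAAAAAAAAAAAAB4AAAAAAAAAAfgAAB4AAAAwAAAA//gAAAAAAAAYAAAP//gAAAAAAAAP8AAP//gAAAAAAAAf+AAB//gAA4AAAAA//AAAA/AAA8AAAAAf/AAAAPAAAcAAAAAP/gAAACAAAeAAAAAD/gAAAAAAAOAAAAAA/gAAOABgAAAAAAAAHAAAfAAAAAAAAAAAAAAAfgAAAAAAAAAAAAAAPgAAAAAAAAAAAAAADgAAAAAAAAAAAAAAAAOAAAAAAAAAAAAAAA+AAAAAAAAAAAAAfB8AAAAAAAAAAAAD/D8AAAAAAAAAAA4P/B8AAAAAAAAAAH4f/B8AAAAAAAAAA/9//AQAAAAAAAAAP/78AAAAAAAAAAAP//78AAAAAAAAAAAf//j8AAAAAAAAHAAP//D4AAAAAAAAfgAB//DwAAAAAAAB/gAAH/DgAAAAAAAD/gBAAfAAGAAAAAAD/gHwAAAAADwwAAAH/AH4AAAAAHx4AAAH/AP8AAAAAPwwAAAP+Af8AAAAAfwAAAAf8A/8AAAAA/wAAAB/8B/8AAAAD/wHAAH/4B/8AAAAH/wPAA//4B/8AAAAP/wOAB//4B/8AAAAf/wEAD//4B/3AAAA//4AAD//wA/HgAAA//+AAD//wAOHgAAB//+AcD//AAADgAAB//+AeH/+AAAAAAAB//+AMP/8AeAAAAAB//+AAP/wD+AgAAAB///AAH/gf+AgAAAB///PgB/B/8AAAAAD////gAOH/8AAAAAH////wAB//8AAAAAP////gAP//4AAAAAP////AAf/nwAAAAAP///8Agf/gAAAAAAf///4D4f/gAAAAAAf///4P8/8AAAAAAA////w///4AAAAAAA////x///8AAAAAAA////x///+AAAAAAAf///x///+AAAAAAAP///x////AAAAAAAH///w////AAAAAAAH///4f///AAAAAAAP///4P///AAAAAAAf//58D///AAAAAAA////8B///AAADAAB////8A///AAAHAAD////8A///AAAPAAD////8A//+AAAfAAD////8A//+AAAfAAA="/>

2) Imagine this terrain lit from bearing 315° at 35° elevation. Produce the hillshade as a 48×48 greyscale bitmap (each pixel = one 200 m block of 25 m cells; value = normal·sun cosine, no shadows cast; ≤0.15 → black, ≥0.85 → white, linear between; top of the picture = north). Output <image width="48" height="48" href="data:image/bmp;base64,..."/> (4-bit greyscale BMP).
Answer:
<image width="48" height="48" href="data:image/bmp;base64,Qk32BAAAAAAAAHYAAAAoAAAAMAAAADAAAAABAAQAAAAAAIAEAAATCwAAEwsAABAAAAAAAAAAAAAAABEREQAiIiIAMzMzAERERABVVVUAZmZmAHd3dwCIiIgAmZmZAKqqqgC7u7sAzMzMAN3d3QDu7u4A////AKqpmHeIiazu61Ald4rNzLl2eZqYiaqXd6q6mId4iJvN3aQkZnm8y6mHeJmYmrqYh6vMuoeImZqrzNuHdmisy6h3eJmZmrupmavN3KmJmqqqu97LyoirzLqZmZqpibupmave7cuqq7uqqs7t7ambzMuqqqmZiJqZmYrO/ty7vMupms7d7survMuqqqmZh4iImVec7uy7zMupibzM7uy6u7uqq7upmIiIiVV5vd3Lzcupd5qYrd3Lq7uqq926qYiIiVRWmru7vLqodoh1abzLq7qpms3cupiIiWQzWJmYiJmHZWdjN5u7u7qZmavMzLmZiGQhJGdlRFZ2RFZSFYmqqrqZmZqrzMupmGZCEkVlQiRWVXiFI2mqqqqpmZmaq7upmYh2REaJqoeJmrzKdFeZmZmZmZmZmqqpmrqqmImqvdy7q83MuERomZmZmZmIiIiIidzMzLqoZoq7qru7unRFeJmZmaqHdmZmZtzMy7u4MAJXiJmZmpdUVXiZmau6l2ZlRJmZiHm8pjI1d4mYiZmHZVeZmaq8zKmIdmZVUyWty6dWd4q6mZqpl2eJmZqr3turuoh3h0J7qsuIiIrMuZqqqYiZmZmave27vKu83bdoiMyoiIm8y6qrqZiZmZmZrN26u8zM3v2XaKu5mIiby6qqqpmZmZmZmry6qru7vO64Z3eIiIiJq7qqqZmZiZmZmaqqmaqqqZmGVDNFZmZniaqpmZmZmJmYmZmZmZiIiHVDRCEkZ3ZVeJmZmZmZmZmYiIiIh5dlZ3ZUaGIjaJmGZniJmZmZmZqph3ZmVYZDRnd2eZUyNXiYdVZ4mYiIiImrqph1V3ZVaJmYiZdDIjR4hlVomYZWd3Z5u83cvGeIq8u6qqhTMiJGd2VnmYZFeIZFeb3/7XiIrNzMy7qFRDNGd2VWiYdVerpjRorO3Zl4q8zNy7y5ZVVniHZmd3dmeruVNGiau7l3m7vNy7vLhlVomYd3dmVWeauWMkZ4mql3m8vNy6u7p0RYmZiHZTJFeaqXMiRniaqYm8ze26q7uWM2iJmYZBAkZ4m5YyNXiKqaq7ze7Lu8zJU0aJiIlzACRnm8pkRniamau7ze7bu7zbhlZ4d5unUyN6q92nVnmZiJu7ze7cuqvLl2Z3eKqqljNry97KiImoiJq7ze7tupd4ZVZ5u5mpdSAq273LqpmYiJq7zd7ty5dVQ2isy5d3diAFu6u7qpmYiau7zd7u27uqhFiruoVXiVAAV2iqqpmZiaq7zd7/y83N2VVndmVGmoEAARJpmZmZiJqqvM3tu6vN7JVVVGdmeaYAIgAmiZmYiImZq7zLyom83tuqqXeHZ5lDinIDaIiIh4iJmqq8yXirze7//8mqholkjNpTWJiJmIiIiIisyVabu83v//zMpmh1e924eJmZqqmZh3iaulSKu5m8//3NyUVWes3LmJmZmrq7h4qqqVNZvKmazvzN22ITaamamImoiavNuZvdumI3q8uZvMqrzKQASZh3d3iXeJrO25ve7IMmisy6u7mau7cQOqh3d2eA=="/>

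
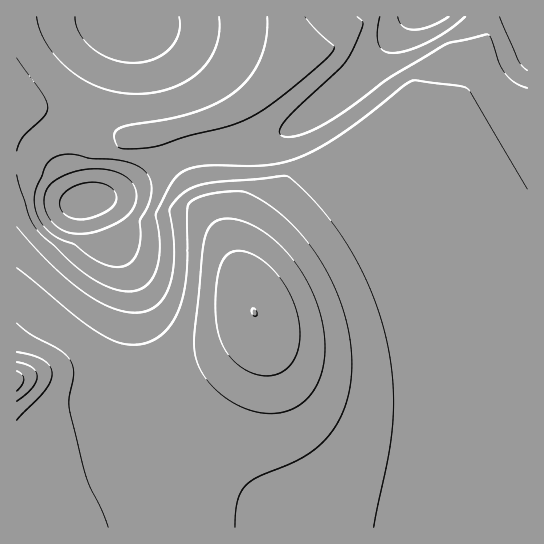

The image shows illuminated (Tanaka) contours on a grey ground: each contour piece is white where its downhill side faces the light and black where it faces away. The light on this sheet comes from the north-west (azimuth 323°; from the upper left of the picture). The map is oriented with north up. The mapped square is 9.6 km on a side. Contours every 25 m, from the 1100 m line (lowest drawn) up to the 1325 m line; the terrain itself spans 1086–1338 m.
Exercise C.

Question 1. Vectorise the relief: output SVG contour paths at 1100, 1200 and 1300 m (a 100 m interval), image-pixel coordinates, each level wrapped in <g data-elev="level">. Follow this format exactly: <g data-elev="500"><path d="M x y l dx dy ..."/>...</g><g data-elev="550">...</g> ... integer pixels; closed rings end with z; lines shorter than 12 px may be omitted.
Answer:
<g data-elev="1100"><path d="M78 219l-11-3-6-7-1-10 6-8 12-6 13-3 14 2 9 6 2 4 0 5-2 6-4 4-16 8z"/><path d="M449 17l-19 9-16 4-11-3-4-5-1-5"/></g><g data-elev="1200"><path d="M374 527l15-72 4-36 0-41-7-41-14-44-21-43-28-39-32-32-4-3-4 0-72 7-17 4-13 8-8 9-4 6 5 41-1 18-3 16-5 10-6 8-8 6-9 3-12 0-13-2-15-7-15-8-34-29-36-39"/></g><g data-elev="1300"><path d="M17 401l15-12 4-7 1-5-1-6-4-4-15-5"/><path d="M253 315l2 1 2-2-3-6-2 3z"/></g>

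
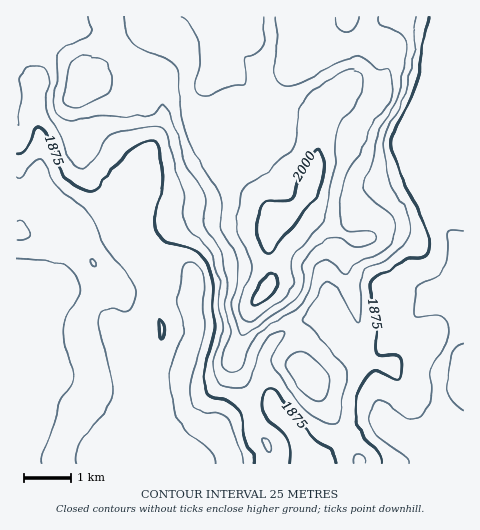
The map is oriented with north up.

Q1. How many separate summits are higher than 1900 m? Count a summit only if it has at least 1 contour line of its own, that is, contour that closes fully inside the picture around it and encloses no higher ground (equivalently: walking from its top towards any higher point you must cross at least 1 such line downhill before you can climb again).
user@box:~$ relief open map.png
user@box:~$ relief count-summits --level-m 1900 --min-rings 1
4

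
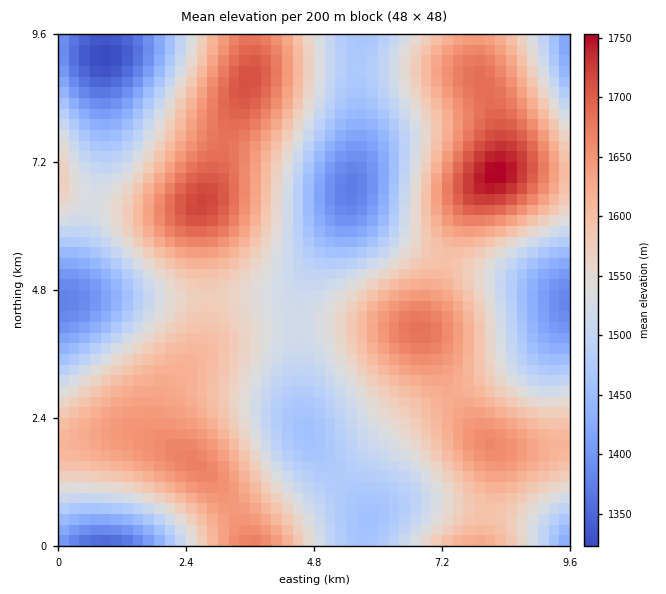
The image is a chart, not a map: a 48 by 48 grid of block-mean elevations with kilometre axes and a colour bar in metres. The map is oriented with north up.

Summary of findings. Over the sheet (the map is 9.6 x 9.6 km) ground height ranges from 1320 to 1760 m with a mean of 1560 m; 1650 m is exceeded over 14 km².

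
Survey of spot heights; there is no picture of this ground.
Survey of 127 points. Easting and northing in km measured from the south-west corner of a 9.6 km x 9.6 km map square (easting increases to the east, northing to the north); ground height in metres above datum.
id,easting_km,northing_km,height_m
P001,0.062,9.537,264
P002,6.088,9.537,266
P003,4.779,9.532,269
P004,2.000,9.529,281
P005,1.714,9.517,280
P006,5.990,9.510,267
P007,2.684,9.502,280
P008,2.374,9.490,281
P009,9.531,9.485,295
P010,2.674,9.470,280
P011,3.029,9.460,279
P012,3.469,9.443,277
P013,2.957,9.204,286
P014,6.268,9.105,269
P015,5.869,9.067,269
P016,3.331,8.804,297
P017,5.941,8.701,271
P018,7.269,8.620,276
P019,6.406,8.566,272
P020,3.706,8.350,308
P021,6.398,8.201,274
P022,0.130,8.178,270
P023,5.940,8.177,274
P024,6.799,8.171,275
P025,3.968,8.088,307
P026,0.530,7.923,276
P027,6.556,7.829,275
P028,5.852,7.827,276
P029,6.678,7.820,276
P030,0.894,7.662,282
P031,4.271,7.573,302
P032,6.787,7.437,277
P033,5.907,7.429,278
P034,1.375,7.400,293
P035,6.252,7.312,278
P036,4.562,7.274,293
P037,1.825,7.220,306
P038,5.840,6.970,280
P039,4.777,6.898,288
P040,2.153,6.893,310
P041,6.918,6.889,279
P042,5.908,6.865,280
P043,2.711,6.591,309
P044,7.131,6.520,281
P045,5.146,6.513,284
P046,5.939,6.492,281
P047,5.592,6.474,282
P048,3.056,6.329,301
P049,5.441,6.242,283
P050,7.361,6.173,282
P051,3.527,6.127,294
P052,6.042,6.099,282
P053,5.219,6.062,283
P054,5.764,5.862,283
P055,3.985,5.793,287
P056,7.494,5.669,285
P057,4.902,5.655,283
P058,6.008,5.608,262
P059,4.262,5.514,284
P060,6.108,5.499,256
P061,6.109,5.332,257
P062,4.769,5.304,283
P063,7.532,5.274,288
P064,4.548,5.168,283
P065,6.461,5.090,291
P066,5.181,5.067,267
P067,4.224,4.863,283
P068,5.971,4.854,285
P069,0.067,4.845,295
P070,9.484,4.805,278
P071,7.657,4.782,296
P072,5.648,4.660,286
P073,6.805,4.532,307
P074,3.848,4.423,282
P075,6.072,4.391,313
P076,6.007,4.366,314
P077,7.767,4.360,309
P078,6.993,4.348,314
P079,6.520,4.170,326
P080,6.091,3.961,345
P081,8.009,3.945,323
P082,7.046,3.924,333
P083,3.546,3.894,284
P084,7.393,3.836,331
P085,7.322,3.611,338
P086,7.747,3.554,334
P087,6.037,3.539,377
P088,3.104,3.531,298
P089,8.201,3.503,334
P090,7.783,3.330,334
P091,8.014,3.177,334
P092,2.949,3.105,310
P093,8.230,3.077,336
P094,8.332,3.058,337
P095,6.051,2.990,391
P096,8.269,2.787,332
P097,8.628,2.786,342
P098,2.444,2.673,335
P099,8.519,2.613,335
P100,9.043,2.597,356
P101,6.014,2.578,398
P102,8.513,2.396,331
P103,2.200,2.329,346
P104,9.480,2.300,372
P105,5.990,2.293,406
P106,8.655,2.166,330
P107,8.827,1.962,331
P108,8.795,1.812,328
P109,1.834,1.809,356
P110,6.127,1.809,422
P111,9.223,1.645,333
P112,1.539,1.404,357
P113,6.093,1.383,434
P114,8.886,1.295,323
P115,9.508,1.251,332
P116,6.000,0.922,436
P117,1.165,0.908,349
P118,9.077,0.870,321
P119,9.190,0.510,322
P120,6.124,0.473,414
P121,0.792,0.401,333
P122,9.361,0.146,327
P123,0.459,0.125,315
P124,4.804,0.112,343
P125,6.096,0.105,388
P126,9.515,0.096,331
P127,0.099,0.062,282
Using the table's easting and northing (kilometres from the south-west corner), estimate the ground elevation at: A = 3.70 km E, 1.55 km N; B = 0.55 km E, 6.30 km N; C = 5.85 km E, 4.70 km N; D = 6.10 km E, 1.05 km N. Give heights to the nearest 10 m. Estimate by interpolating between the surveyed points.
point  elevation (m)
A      310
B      280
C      290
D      440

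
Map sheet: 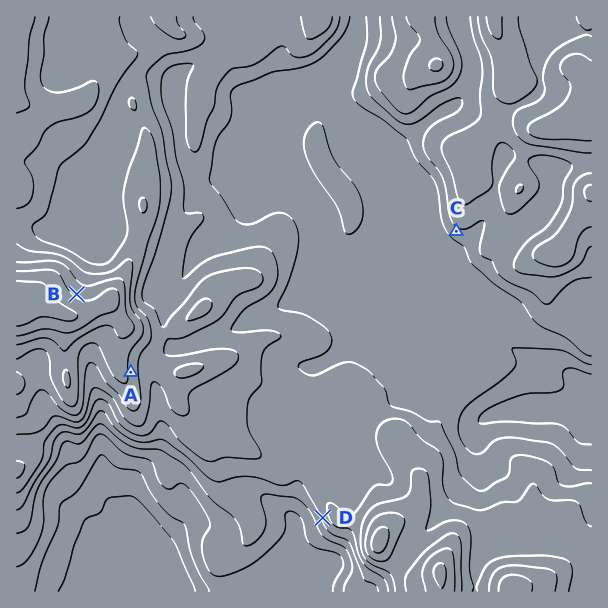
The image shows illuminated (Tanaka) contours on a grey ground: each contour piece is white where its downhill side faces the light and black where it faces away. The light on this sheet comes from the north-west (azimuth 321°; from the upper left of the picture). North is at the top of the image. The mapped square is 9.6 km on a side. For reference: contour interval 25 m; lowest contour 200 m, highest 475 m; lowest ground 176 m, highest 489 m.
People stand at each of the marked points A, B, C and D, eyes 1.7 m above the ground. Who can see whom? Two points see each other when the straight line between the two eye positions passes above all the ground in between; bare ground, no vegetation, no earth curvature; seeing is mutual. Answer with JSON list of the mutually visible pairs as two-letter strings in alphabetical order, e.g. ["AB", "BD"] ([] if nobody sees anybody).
["AC", "AD"]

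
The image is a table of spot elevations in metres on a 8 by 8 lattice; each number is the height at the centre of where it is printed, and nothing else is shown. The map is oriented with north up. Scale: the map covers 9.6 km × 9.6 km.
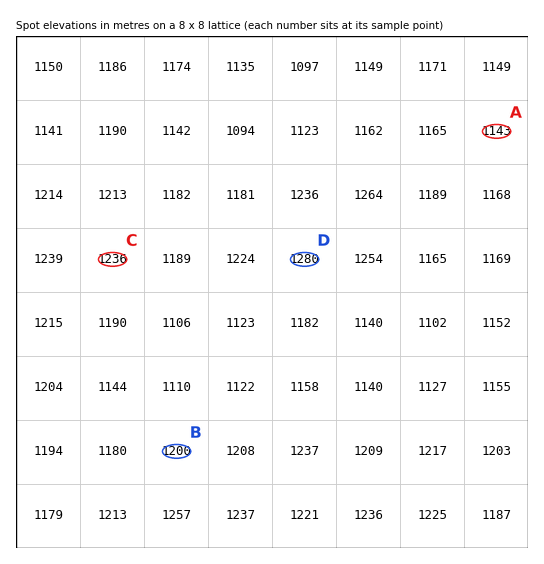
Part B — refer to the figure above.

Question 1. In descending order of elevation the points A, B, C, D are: D C B A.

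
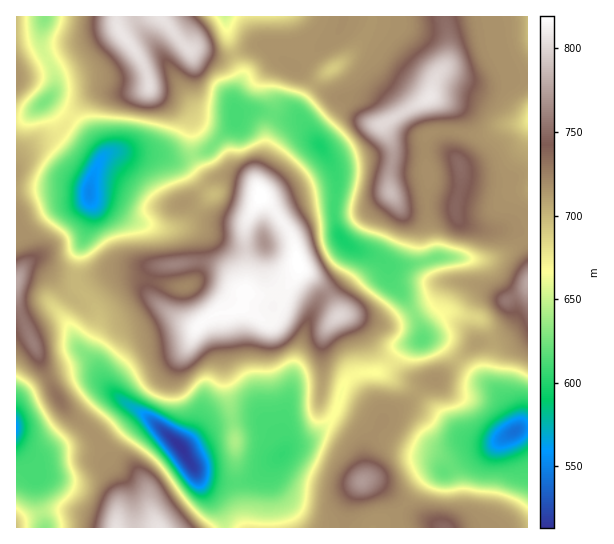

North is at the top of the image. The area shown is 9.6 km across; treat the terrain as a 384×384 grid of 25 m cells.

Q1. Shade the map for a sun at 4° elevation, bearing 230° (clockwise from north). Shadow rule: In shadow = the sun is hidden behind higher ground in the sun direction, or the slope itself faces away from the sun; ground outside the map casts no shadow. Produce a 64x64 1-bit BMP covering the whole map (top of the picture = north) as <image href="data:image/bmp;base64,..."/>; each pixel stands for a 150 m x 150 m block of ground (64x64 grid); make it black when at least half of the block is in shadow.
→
<image width="64" height="64" href="data:image/bmp;base64,Qk0+AgAAAAAAAD4AAAAoAAAAQAAAAEAAAAABAAEAAAAAAAACAAATCwAAEwsAAAIAAAAAAAAA////AAAAAADgAD/HgAADAeAAP8eAAAcD4AR/4AAABwfwBn/wAAAf//gGf/gAAH//EAR//AAB//8AAP/+AAf//wAB//4AD///AAH//wAP//8AA///gAf//wAP//+AAf//AB///4AAfz8AP///AAAfDwB///4AAAYAAP//wAAAAAAD/8AAAQAAAAP/AAABAAHgB/4AAAGGAfAH/AAAAY4B4A/4AAABgAHAD/gAAAAAcAAf8AAAAAH4AB/gAAAAA/gAP4AAAAAA8AA/gAAAAADgAD8AAAAwA8AAfwAAADA/wAB+ABwAGH/gAHwAPgAI/+AA+AB+AAD/wABwAD4AAf/AAHAAAAAH/+AAcAAAAAf//8B3gAACD///gA/A/gcP//gAD8//Bx//AAAP7+AGH/wAAB/3gAA/+AAAP/AAAD/wAAB/+AAAf/BAAH/4AAB/4OAA//gAAP/g4AB/+AAB/+HwAH/4CAP/4fAAP/gAA//h8AAf8AGH/+DwQAPwAZ//4PDAAHAAP//g4cAAAAA//8HggIAAAA//gOADwAAAwP8AAAHgAAHgPgAAAPAAAeAAAAAAIAAA8AAAAwAAAHHwAAAHgCAAeOAAAAEAcAB4AAAAAOB4APkAAAAB4PgA8YAAAAPg+AHh4AAAA+DwAcHgAAAD8fADh/AAAAHx8AAP+AAAAfD4AB//gAABgQ=="/>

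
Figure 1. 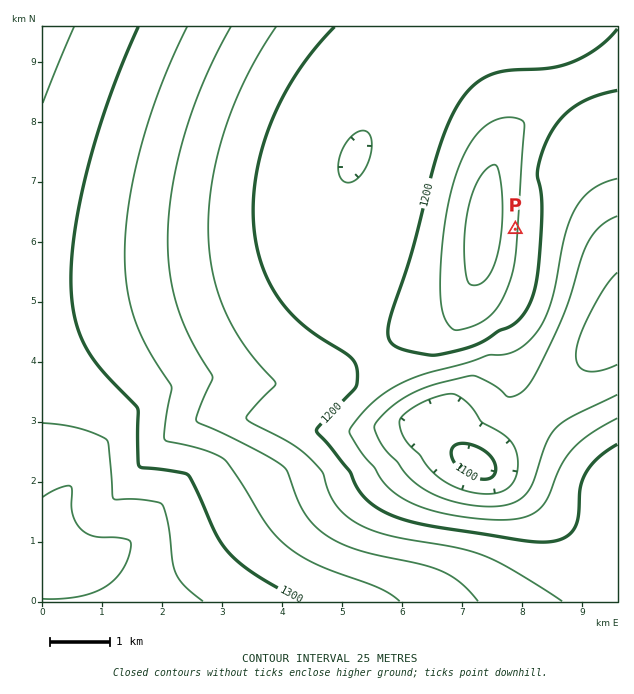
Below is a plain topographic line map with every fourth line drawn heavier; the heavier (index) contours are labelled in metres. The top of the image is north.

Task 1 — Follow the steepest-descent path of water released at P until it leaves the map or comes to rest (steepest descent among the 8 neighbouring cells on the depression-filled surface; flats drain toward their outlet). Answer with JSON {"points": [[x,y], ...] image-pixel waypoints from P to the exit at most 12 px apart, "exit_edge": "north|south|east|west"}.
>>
{"points": [[515, 229], [527, 229], [539, 229], [551, 229], [563, 229], [575, 229], [587, 241], [599, 253], [611, 265], [617, 271]], "exit_edge": "east"}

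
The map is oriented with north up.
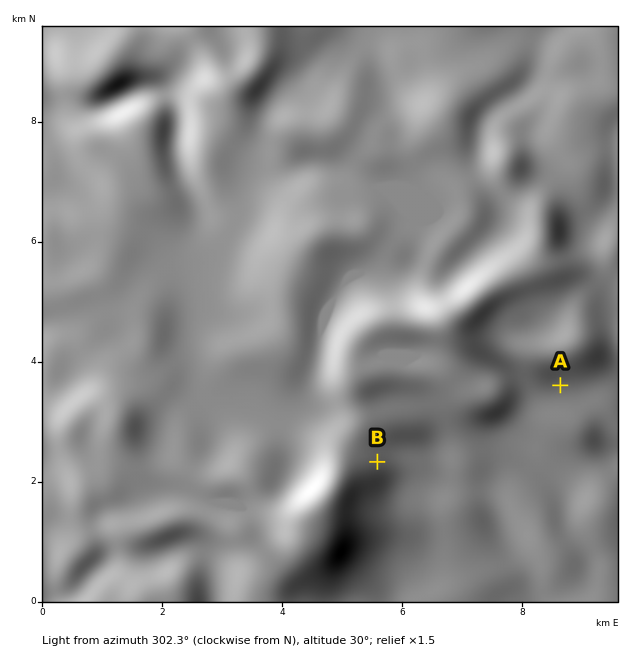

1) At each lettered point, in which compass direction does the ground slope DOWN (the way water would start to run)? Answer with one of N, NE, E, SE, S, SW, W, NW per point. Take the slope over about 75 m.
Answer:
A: S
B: E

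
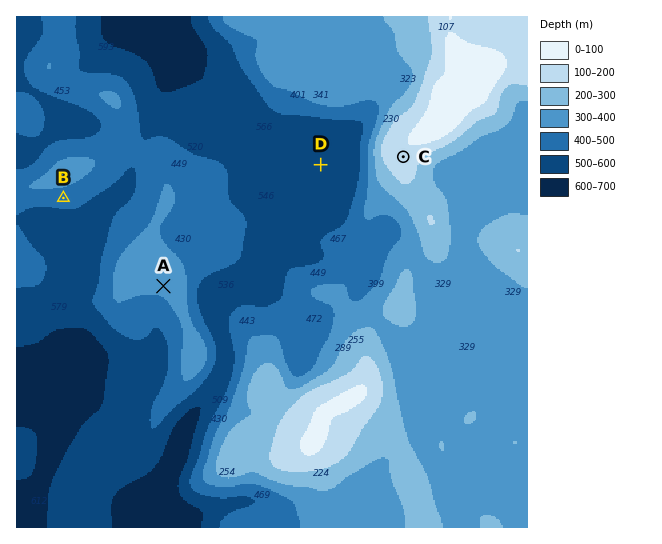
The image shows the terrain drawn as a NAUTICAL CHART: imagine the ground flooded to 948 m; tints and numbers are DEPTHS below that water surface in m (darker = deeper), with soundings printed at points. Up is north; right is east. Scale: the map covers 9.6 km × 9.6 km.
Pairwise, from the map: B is higher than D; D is lower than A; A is lower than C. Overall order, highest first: C A B D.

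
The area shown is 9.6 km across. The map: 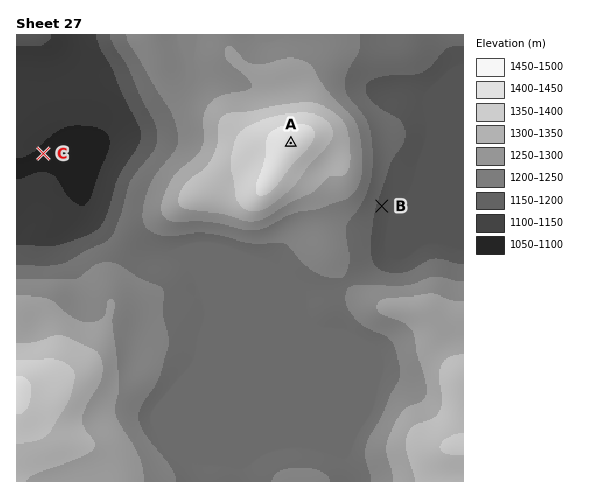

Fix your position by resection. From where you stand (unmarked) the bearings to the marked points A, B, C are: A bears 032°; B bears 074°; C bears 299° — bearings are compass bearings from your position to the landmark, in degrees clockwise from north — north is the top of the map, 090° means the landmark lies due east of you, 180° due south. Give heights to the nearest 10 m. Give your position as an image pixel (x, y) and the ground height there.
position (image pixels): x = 222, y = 252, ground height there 1230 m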